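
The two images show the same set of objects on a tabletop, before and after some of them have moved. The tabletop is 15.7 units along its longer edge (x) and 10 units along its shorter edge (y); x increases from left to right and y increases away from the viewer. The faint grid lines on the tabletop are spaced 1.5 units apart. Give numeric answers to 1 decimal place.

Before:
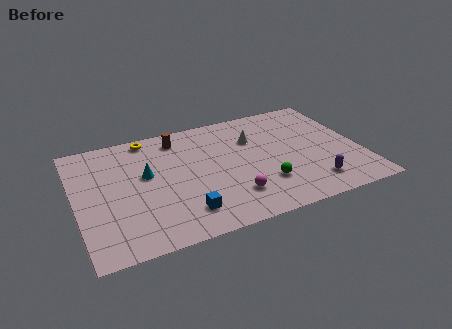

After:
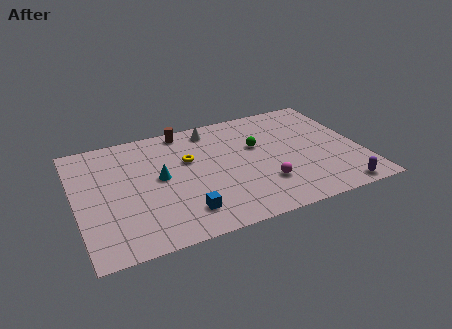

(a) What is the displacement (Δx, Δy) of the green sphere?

(0.0, 3.4)

The green sphere started near (10.1, 2.8) and ended near (10.1, 6.2).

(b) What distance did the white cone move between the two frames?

2.8

From (10.0, 6.9) to (7.8, 8.6), the white cone covered √(2.2² + 1.7²) ≈ 2.8 units.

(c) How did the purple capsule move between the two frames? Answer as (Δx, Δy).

(1.3, -1.0)

The purple capsule was at about (12.7, 1.9) and moved to about (14.0, 0.9).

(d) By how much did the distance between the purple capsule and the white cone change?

+4.2

The distance was about 5.7 in the first image and 9.9 in the second, so they moved 4.2 units further apart.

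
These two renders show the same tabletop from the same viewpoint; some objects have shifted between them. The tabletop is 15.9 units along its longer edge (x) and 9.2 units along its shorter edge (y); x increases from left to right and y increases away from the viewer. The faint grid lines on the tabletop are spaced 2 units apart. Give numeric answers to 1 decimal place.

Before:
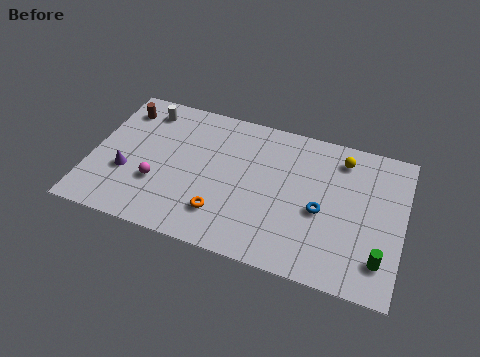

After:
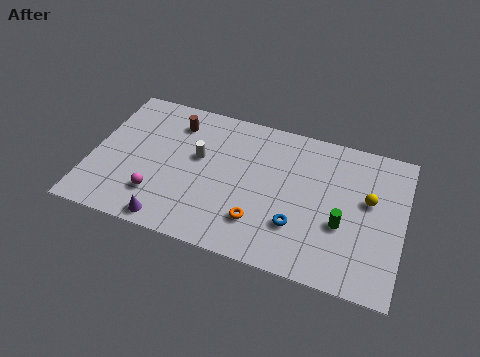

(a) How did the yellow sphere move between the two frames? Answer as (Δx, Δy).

(1.5, -2.2)

From the two frames, the yellow sphere sits at roughly (12.6, 7.6) before and (14.1, 5.4) after.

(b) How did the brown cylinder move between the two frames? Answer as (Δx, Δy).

(2.8, -0.1)

The brown cylinder was at about (1.2, 7.4) and moved to about (4.0, 7.3).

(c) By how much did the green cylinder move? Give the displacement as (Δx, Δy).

(-2.0, 1.5)

The green cylinder started near (14.9, 2.0) and ended near (12.9, 3.5).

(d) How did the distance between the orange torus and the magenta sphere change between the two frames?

+1.7

The distance was about 3.5 in the first image and 5.2 in the second, so they moved 1.7 units further apart.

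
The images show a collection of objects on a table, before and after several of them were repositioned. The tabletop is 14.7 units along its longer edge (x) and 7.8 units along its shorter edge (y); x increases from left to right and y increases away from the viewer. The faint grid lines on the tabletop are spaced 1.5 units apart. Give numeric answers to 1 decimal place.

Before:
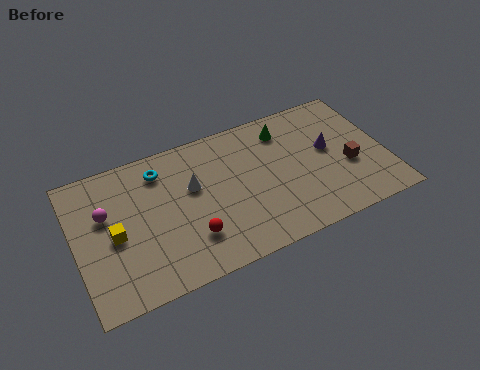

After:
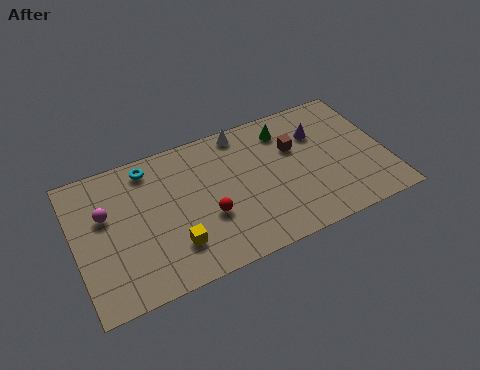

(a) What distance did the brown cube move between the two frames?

3.1

The brown cube moved from about (12.9, 3.1) to (10.5, 5.1), a distance of √(2.4² + 2.0²) ≈ 3.1.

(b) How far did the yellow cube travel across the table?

3.1

The yellow cube was near (1.8, 3.6) before and (4.4, 2.0) after, so it travelled √(2.6² + 1.6²) ≈ 3.1 units.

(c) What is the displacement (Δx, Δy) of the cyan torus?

(-0.5, 0.4)

The cyan torus was at about (4.2, 6.3) and moved to about (3.7, 6.7).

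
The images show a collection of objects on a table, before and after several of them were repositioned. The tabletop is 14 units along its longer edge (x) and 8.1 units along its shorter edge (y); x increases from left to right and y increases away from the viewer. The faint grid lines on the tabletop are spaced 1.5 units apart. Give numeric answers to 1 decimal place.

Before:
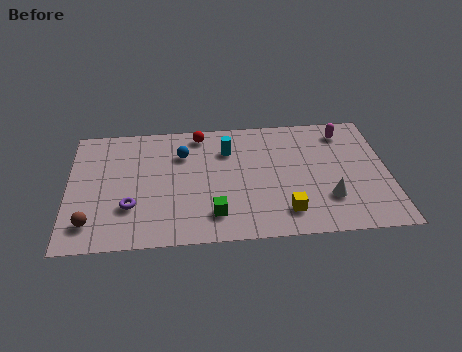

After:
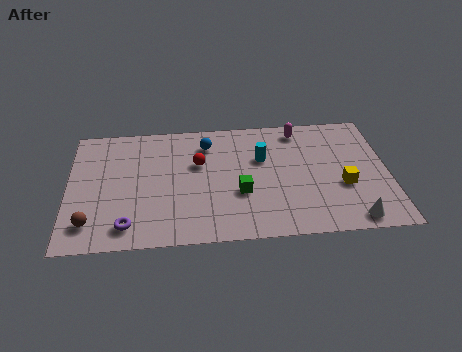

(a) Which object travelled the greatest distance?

the yellow cube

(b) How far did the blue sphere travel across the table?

1.3

The blue sphere was near (5.0, 5.8) before and (6.1, 6.4) after, so it travelled √(1.1² + 0.6²) ≈ 1.3 units.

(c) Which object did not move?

the brown sphere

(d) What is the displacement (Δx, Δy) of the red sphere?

(-0.1, -2.0)

The red sphere was at about (5.8, 7.1) and moved to about (5.7, 5.1).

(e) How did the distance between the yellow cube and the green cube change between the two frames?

+1.4

They were about 3.1 units apart before and 4.5 after — 1.4 units further apart.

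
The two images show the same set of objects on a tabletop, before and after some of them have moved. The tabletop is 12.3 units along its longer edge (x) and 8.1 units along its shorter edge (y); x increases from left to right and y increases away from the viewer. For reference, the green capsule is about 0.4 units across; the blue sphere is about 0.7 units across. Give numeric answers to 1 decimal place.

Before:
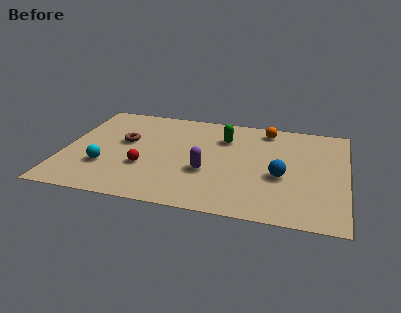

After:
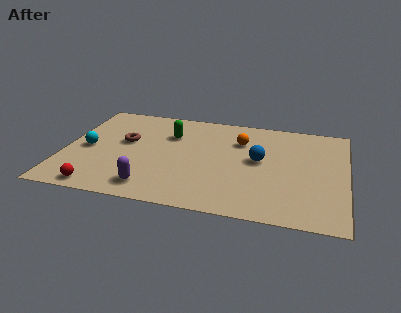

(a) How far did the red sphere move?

2.7

The red sphere was near (3.6, 2.8) before and (1.8, 0.8) after, so it travelled √(1.8² + 2.0²) ≈ 2.7 units.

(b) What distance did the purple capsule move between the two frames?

2.9

The purple capsule was near (6.3, 3.0) before and (4.0, 1.3) after, so it travelled √(2.3² + 1.7²) ≈ 2.9 units.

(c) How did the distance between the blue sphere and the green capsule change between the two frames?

+0.5

They were about 3.7 units apart before and 4.2 after — 0.5 units further apart.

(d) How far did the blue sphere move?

1.5

The blue sphere was near (9.5, 3.3) before and (8.5, 4.4) after, so it travelled √(1.0² + 1.1²) ≈ 1.5 units.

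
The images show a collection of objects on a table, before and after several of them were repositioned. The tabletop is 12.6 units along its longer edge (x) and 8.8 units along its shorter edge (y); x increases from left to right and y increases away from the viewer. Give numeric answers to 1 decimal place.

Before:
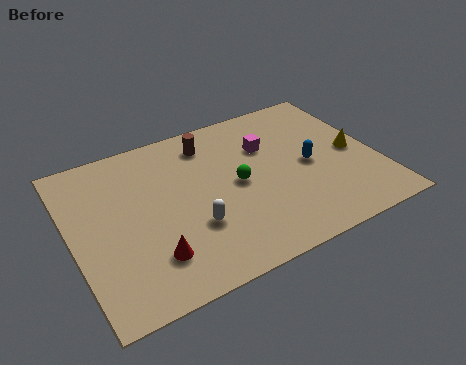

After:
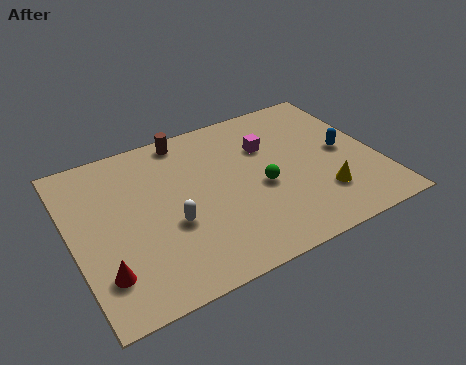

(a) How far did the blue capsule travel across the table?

1.5

The blue capsule moved from about (9.8, 4.2) to (11.3, 4.4), a distance of √(1.5² + 0.2²) ≈ 1.5.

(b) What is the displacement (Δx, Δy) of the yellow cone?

(-1.7, -1.9)

The yellow cone started near (11.7, 4.2) and ended near (10.0, 2.3).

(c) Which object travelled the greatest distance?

the yellow cone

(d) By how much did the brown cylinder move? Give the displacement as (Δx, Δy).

(-0.9, 0.7)

The brown cylinder was at about (6.0, 7.2) and moved to about (5.1, 7.9).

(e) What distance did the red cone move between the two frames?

1.9

The red cone was near (2.9, 2.1) before and (1.0, 2.1) after, so it travelled √(1.9² + 0.0²) ≈ 1.9 units.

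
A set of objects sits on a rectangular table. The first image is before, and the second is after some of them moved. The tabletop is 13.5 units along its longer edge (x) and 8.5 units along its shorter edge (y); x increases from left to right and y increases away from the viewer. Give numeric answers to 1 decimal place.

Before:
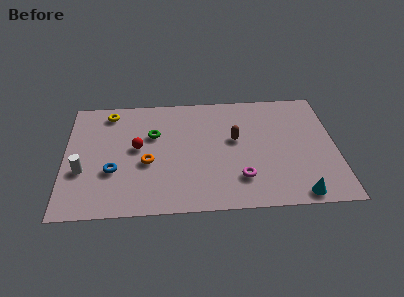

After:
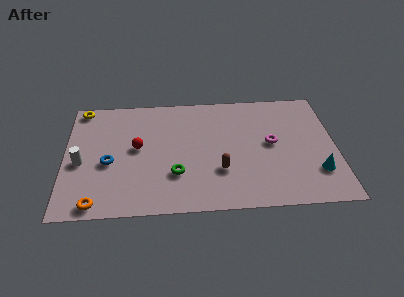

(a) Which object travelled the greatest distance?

the orange torus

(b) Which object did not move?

the red sphere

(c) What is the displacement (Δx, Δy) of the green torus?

(1.1, -2.9)

From the two frames, the green torus sits at roughly (4.4, 5.5) before and (5.5, 2.6) after.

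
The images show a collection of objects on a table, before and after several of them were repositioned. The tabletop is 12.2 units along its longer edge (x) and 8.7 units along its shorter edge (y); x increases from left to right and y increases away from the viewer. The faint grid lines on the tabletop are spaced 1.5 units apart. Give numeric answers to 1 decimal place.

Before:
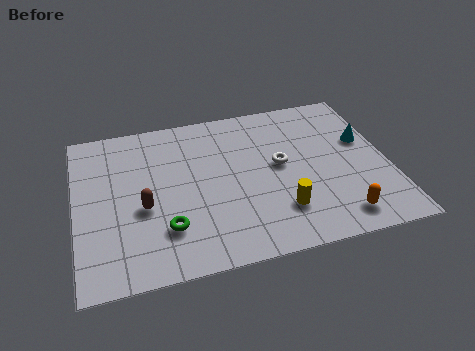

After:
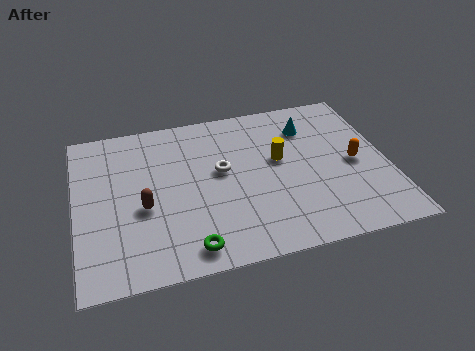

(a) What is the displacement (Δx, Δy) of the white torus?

(-2.3, 0.2)

The white torus started near (8.0, 4.7) and ended near (5.7, 4.9).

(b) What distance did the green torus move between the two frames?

1.4

From (3.4, 2.3) to (4.2, 1.1), the green torus covered √(0.8² + 1.2²) ≈ 1.4 units.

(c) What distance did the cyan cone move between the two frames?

2.5

The cyan cone moved from about (11.4, 5.3) to (9.3, 6.6), a distance of √(2.1² + 1.3²) ≈ 2.5.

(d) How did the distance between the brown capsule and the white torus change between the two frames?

-2.1

The distance was about 5.5 in the first image and 3.4 in the second, so they moved 2.1 units closer together.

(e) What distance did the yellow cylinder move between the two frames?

2.8

The yellow cylinder was near (7.8, 2.2) before and (8.0, 5.0) after, so it travelled √(0.2² + 2.8²) ≈ 2.8 units.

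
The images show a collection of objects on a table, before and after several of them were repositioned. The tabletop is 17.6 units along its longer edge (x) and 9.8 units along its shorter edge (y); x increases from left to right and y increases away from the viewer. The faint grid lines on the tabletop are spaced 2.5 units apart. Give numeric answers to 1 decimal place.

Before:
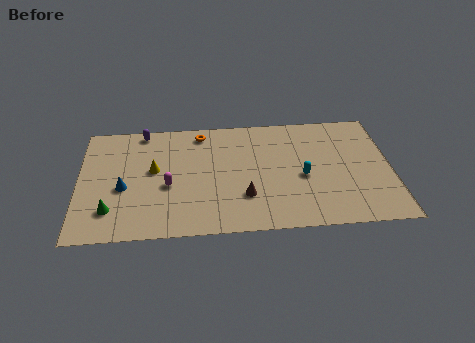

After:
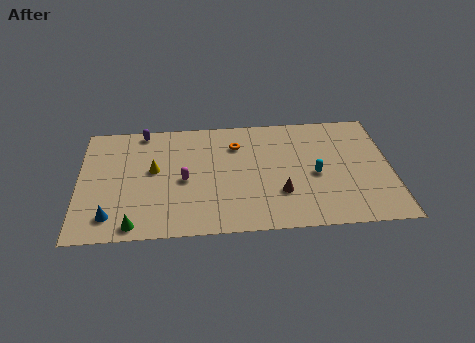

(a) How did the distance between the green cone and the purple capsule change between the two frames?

+1.1

Before: roughly 6.8 units apart; after: 7.9. That's 1.1 units further apart.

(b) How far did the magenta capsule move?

1.0

The magenta capsule was near (5.0, 4.1) before and (5.9, 4.5) after, so it travelled √(0.9² + 0.4²) ≈ 1.0 units.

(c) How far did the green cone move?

1.8

The green cone moved from about (1.8, 2.3) to (3.1, 1.0), a distance of √(1.3² + 1.3²) ≈ 1.8.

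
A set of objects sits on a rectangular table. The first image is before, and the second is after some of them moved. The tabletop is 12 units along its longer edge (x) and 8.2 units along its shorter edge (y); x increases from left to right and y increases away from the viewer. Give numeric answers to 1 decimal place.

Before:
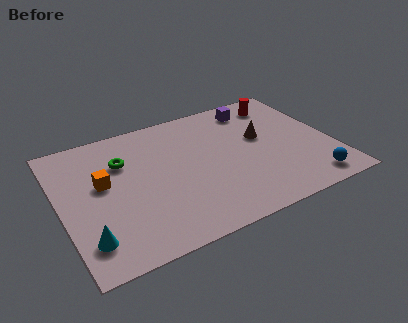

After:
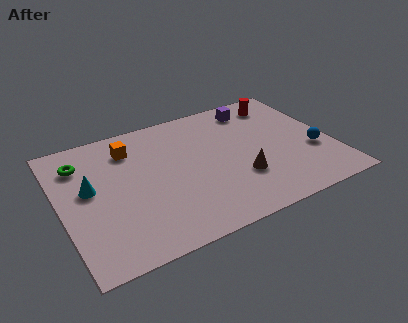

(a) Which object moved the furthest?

the cyan cone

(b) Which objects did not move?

the red cylinder and the purple cube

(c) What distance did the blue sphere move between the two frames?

2.0

The blue sphere moved from about (10.6, 1.1) to (11.1, 3.0), a distance of √(0.5² + 1.9²) ≈ 2.0.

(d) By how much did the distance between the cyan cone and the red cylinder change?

-1.4

They were about 10.6 units apart before and 9.2 after — 1.4 units closer together.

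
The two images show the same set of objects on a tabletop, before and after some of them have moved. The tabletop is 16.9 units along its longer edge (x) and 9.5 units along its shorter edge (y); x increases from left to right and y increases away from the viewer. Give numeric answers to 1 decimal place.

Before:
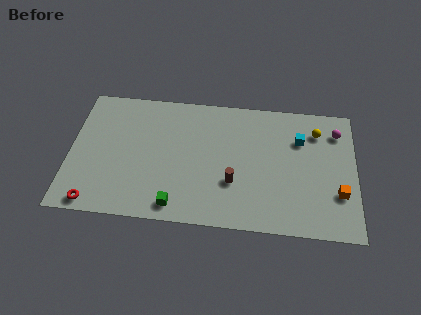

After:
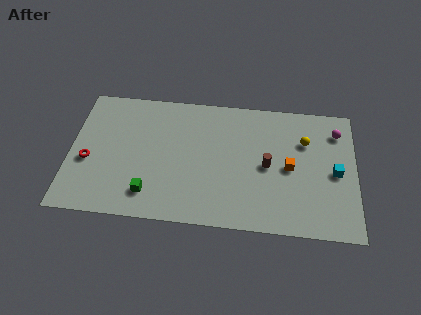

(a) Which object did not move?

the magenta sphere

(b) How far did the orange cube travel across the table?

3.3

The orange cube was near (15.9, 3.0) before and (13.0, 4.6) after, so it travelled √(2.9² + 1.6²) ≈ 3.3 units.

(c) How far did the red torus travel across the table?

3.0

The red torus was near (1.6, 0.9) before and (1.1, 3.9) after, so it travelled √(0.5² + 3.0²) ≈ 3.0 units.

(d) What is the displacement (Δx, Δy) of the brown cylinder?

(2.0, 1.4)

From the two frames, the brown cylinder sits at roughly (9.7, 3.2) before and (11.7, 4.6) after.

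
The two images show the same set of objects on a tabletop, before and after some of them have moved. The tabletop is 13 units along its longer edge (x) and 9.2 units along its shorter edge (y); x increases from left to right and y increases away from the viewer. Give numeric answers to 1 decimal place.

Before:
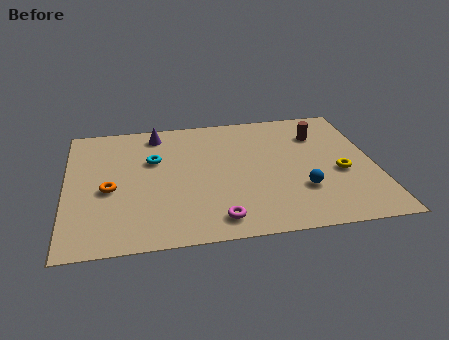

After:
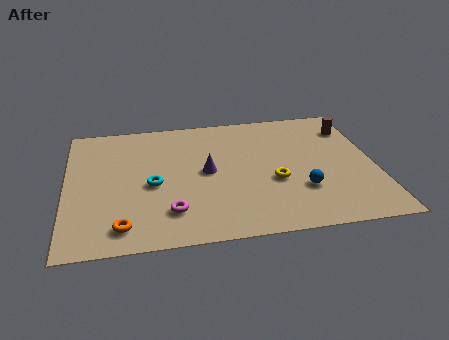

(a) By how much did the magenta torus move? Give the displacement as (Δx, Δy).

(-1.9, 0.8)

The magenta torus was at about (6.2, 1.3) and moved to about (4.3, 2.1).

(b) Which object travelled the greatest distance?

the purple cone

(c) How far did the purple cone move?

3.8

From (3.9, 7.9) to (5.9, 4.7), the purple cone covered √(2.0² + 3.2²) ≈ 3.8 units.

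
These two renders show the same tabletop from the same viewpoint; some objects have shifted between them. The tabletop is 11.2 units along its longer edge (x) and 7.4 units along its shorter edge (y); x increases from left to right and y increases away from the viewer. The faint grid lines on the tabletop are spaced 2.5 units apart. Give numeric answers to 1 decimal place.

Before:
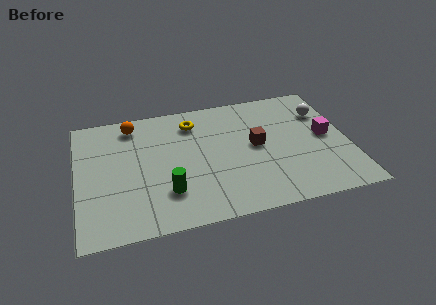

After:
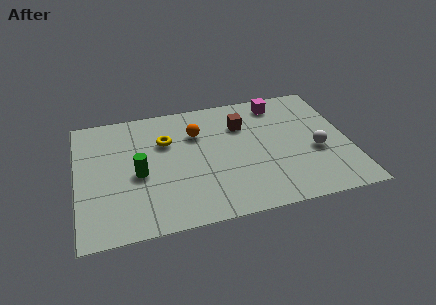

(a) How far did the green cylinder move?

1.7

From (3.6, 2.0) to (2.5, 3.3), the green cylinder covered √(1.1² + 1.3²) ≈ 1.7 units.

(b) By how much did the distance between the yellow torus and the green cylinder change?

-2.0

The distance was about 4.1 in the first image and 2.1 in the second, so they moved 2.0 units closer together.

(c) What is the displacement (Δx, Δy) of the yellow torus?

(-1.2, -0.9)

From the two frames, the yellow torus sits at roughly (4.9, 5.9) before and (3.7, 5.0) after.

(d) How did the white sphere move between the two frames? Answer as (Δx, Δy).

(-0.5, -2.3)

From the two frames, the white sphere sits at roughly (10.3, 5.3) before and (9.8, 3.0) after.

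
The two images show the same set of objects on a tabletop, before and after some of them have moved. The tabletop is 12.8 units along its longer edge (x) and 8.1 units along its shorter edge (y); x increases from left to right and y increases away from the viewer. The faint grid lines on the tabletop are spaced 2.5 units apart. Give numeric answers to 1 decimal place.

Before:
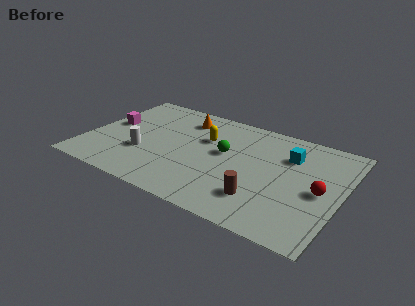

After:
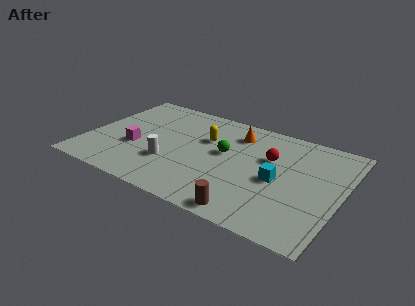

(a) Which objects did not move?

the green sphere and the yellow capsule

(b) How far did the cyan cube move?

2.1

From (10.0, 5.8) to (9.7, 3.7), the cyan cube covered √(0.3² + 2.1²) ≈ 2.1 units.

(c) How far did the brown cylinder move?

1.3

The brown cylinder moved from about (9.1, 2.0) to (8.7, 0.8), a distance of √(0.4² + 1.2²) ≈ 1.3.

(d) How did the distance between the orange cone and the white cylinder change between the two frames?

+0.7

The distance was about 4.0 in the first image and 4.7 in the second, so they moved 0.7 units further apart.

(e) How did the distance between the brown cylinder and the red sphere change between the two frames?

+1.2

They were about 3.2 units apart before and 4.4 after — 1.2 units further apart.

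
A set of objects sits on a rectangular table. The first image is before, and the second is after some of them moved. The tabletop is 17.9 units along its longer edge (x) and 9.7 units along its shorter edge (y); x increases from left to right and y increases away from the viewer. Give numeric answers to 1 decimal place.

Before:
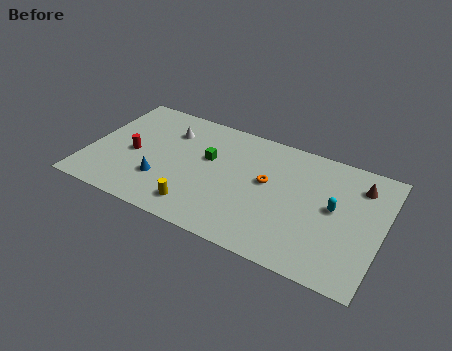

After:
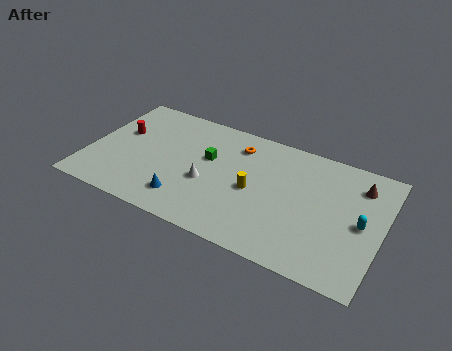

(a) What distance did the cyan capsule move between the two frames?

1.8

From (15.0, 5.2) to (16.7, 4.7), the cyan capsule covered √(1.7² + 0.5²) ≈ 1.8 units.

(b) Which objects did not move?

the green cube and the brown cone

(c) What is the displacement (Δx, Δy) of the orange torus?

(-2.1, 2.2)

The orange torus was at about (10.9, 5.5) and moved to about (8.8, 7.7).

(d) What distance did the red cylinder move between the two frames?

1.8

The red cylinder was near (2.7, 4.4) before and (1.7, 5.9) after, so it travelled √(1.0² + 1.5²) ≈ 1.8 units.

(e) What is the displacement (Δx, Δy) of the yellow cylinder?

(3.1, 2.8)

The yellow cylinder was at about (7.1, 1.7) and moved to about (10.2, 4.5).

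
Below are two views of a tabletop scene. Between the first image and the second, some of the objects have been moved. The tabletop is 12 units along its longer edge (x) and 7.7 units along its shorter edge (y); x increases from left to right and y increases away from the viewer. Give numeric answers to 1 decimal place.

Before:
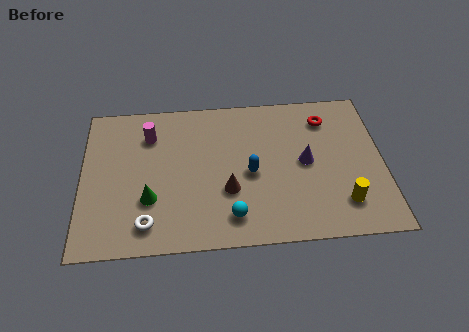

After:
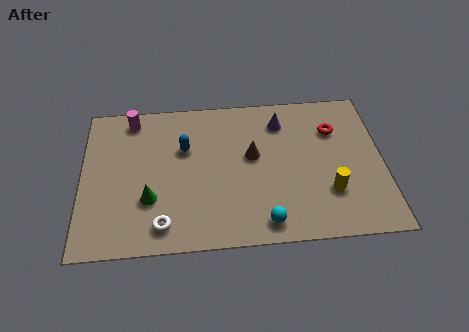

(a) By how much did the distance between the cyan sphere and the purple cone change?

+1.3

They were about 3.9 units apart before and 5.2 after — 1.3 units further apart.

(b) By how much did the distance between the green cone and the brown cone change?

+1.4

The distance was about 3.1 in the first image and 4.5 in the second, so they moved 1.4 units further apart.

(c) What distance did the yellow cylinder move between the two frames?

0.8

The yellow cylinder was near (10.3, 1.7) before and (9.8, 2.3) after, so it travelled √(0.5² + 0.6²) ≈ 0.8 units.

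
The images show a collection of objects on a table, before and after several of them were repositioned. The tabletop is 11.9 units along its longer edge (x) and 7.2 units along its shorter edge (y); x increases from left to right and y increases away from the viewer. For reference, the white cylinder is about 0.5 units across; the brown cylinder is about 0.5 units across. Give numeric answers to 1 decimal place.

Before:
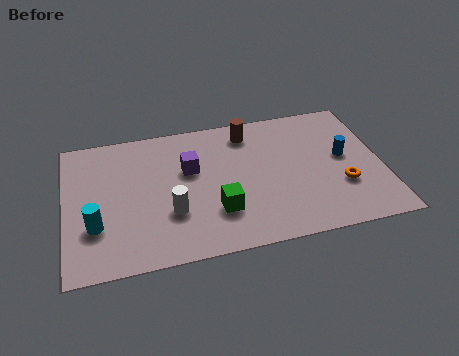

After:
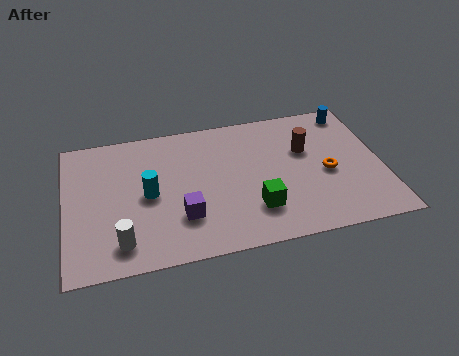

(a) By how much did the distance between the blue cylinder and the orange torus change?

+1.8

They were about 1.5 units apart before and 3.3 after — 1.8 units further apart.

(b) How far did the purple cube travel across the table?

2.4

The purple cube moved from about (4.7, 4.5) to (4.3, 2.1), a distance of √(0.4² + 2.4²) ≈ 2.4.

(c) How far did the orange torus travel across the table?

0.9

The orange torus moved from about (10.3, 2.4) to (9.8, 3.2), a distance of √(0.5² + 0.8²) ≈ 0.9.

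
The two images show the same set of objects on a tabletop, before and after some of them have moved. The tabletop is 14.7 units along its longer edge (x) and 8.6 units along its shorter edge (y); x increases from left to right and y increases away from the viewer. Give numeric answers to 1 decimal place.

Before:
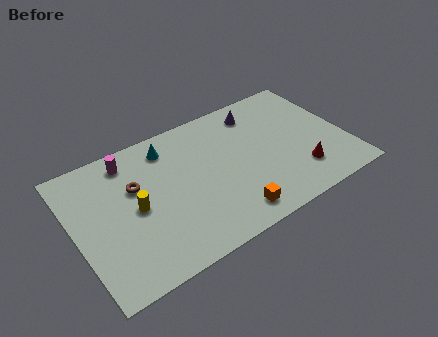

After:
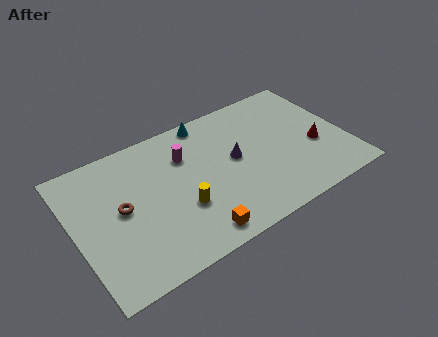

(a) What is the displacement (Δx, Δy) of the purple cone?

(-1.7, -2.5)

The purple cone was at about (10.4, 7.1) and moved to about (8.7, 4.6).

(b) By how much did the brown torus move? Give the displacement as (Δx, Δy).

(-0.9, -1.0)

The brown torus started near (3.4, 5.5) and ended near (2.5, 4.5).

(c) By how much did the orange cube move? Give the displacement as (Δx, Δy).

(-2.0, -0.2)

The orange cube was at about (7.9, 1.3) and moved to about (5.9, 1.1).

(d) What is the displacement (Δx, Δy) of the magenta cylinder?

(2.9, -1.2)

The magenta cylinder was at about (3.3, 7.3) and moved to about (6.2, 6.1).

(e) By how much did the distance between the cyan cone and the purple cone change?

-1.6

They were about 5.0 units apart before and 3.4 after — 1.6 units closer together.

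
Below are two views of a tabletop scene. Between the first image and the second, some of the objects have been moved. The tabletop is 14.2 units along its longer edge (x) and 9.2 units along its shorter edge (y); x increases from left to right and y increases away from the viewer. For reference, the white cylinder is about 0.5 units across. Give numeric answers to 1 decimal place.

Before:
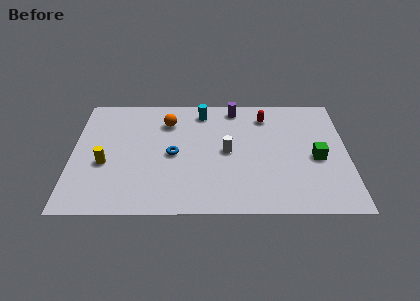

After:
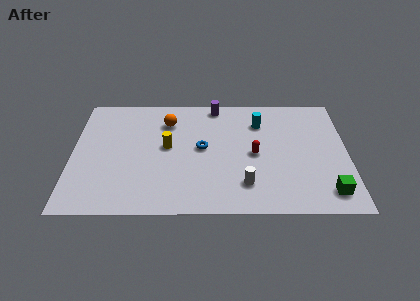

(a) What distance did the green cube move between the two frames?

2.6

The green cube moved from about (12.6, 4.1) to (13.1, 1.5), a distance of √(0.5² + 2.6²) ≈ 2.6.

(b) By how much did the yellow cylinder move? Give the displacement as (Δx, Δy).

(3.2, 1.3)

The yellow cylinder started near (1.7, 3.7) and ended near (4.9, 5.0).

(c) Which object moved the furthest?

the yellow cylinder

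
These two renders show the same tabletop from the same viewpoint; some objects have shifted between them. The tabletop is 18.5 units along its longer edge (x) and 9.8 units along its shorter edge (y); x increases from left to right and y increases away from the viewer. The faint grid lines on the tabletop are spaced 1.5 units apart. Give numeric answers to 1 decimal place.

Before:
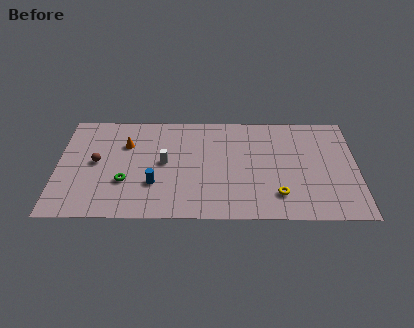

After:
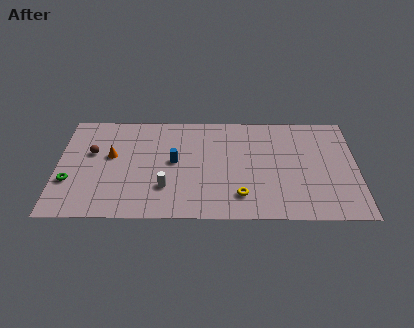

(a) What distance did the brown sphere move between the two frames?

0.9

The brown sphere was near (2.4, 5.1) before and (2.1, 6.0) after, so it travelled √(0.3² + 0.9²) ≈ 0.9 units.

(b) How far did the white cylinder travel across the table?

2.3

The white cylinder moved from about (6.6, 5.1) to (6.7, 2.8), a distance of √(0.1² + 2.3²) ≈ 2.3.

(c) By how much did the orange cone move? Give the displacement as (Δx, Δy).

(-0.9, -1.1)

The orange cone was at about (4.2, 6.8) and moved to about (3.3, 5.7).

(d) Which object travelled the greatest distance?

the green torus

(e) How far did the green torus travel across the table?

3.4

The green torus moved from about (4.2, 3.3) to (0.8, 3.3), a distance of √(3.4² + 0.0²) ≈ 3.4.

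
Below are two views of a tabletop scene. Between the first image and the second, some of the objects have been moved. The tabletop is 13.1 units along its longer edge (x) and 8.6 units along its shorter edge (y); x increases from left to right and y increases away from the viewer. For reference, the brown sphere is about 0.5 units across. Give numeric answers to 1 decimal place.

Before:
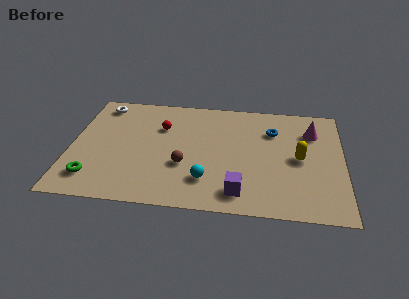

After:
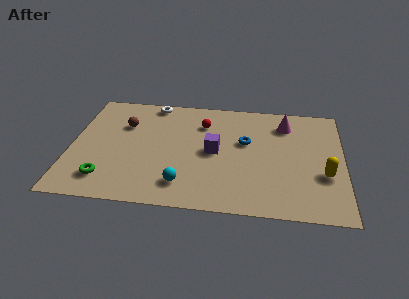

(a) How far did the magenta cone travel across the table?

1.4

The magenta cone was near (11.6, 6.3) before and (10.3, 6.8) after, so it travelled √(1.3² + 0.5²) ≈ 1.4 units.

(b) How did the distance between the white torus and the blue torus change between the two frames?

-3.2

Before: roughly 8.5 units apart; after: 5.3. That's 3.2 units closer together.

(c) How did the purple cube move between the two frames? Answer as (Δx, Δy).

(-1.3, 2.9)

The purple cube started near (8.2, 1.4) and ended near (6.9, 4.3).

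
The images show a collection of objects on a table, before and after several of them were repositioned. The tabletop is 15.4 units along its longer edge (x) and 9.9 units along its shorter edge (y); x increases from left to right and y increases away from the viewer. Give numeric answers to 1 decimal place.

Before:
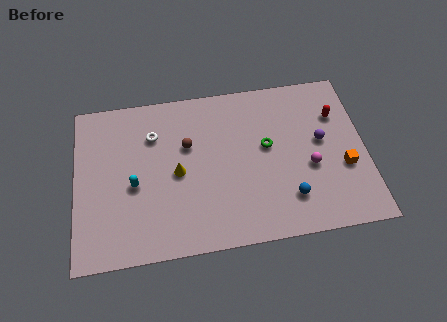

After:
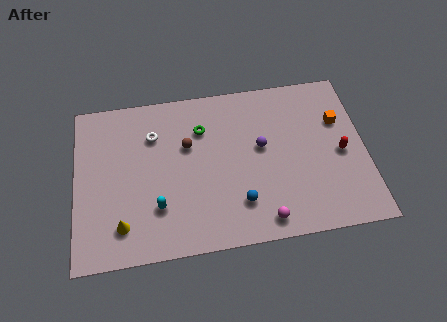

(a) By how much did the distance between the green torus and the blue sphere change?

+1.7

The distance was about 3.4 in the first image and 5.1 in the second, so they moved 1.7 units further apart.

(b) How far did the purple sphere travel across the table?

3.2

The purple sphere moved from about (13.1, 5.5) to (9.9, 5.6), a distance of √(3.2² + 0.1²) ≈ 3.2.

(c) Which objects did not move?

the white torus and the brown sphere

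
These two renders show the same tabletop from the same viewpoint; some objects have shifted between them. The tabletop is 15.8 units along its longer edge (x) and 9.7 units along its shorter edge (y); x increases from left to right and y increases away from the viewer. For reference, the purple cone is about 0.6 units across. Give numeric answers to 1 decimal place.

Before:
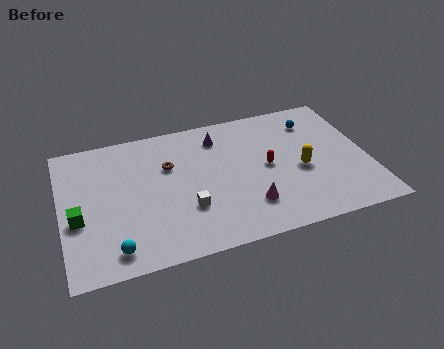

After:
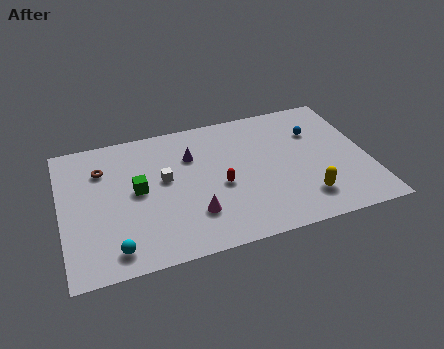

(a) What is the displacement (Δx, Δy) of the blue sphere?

(0.0, -0.8)

The blue sphere started near (13.3, 7.6) and ended near (13.3, 6.8).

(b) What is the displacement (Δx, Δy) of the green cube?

(3.1, 1.2)

From the two frames, the green cube sits at roughly (0.8, 3.9) before and (3.9, 5.1) after.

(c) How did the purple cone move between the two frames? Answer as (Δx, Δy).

(-1.5, -1.0)

From the two frames, the purple cone sits at roughly (8.3, 7.8) before and (6.8, 6.8) after.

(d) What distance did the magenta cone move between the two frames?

2.8

The magenta cone was near (9.4, 2.4) before and (6.6, 2.6) after, so it travelled √(2.8² + 0.2²) ≈ 2.8 units.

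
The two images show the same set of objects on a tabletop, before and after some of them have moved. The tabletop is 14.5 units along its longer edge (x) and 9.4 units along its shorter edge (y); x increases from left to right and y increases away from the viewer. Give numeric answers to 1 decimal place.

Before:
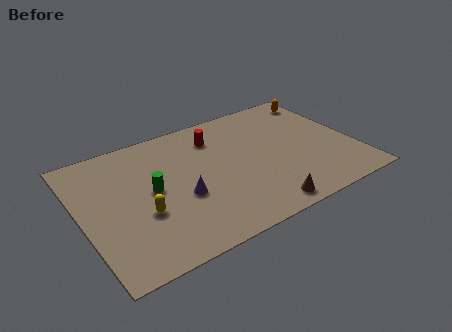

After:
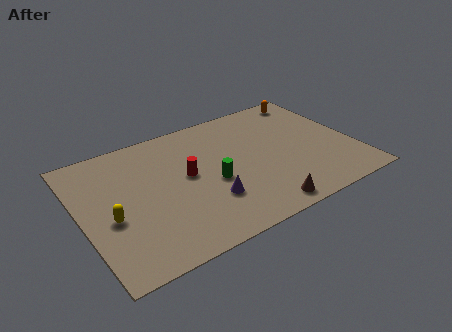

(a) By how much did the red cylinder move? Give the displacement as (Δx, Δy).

(-1.9, -2.2)

The red cylinder started near (7.5, 7.3) and ended near (5.6, 5.1).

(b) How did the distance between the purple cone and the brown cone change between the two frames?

-1.6

They were about 4.7 units apart before and 3.1 after — 1.6 units closer together.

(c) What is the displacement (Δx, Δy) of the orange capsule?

(-0.6, 0.3)

From the two frames, the orange capsule sits at roughly (13.6, 8.0) before and (13.0, 8.3) after.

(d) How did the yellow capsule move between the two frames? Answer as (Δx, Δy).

(-1.6, 0.4)

The yellow capsule was at about (3.0, 3.5) and moved to about (1.4, 3.9).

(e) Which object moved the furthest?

the green cylinder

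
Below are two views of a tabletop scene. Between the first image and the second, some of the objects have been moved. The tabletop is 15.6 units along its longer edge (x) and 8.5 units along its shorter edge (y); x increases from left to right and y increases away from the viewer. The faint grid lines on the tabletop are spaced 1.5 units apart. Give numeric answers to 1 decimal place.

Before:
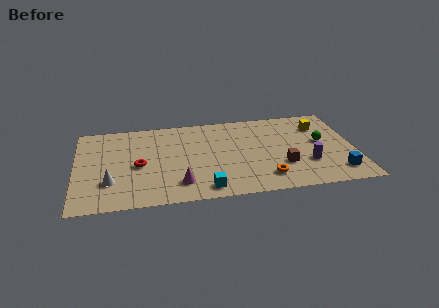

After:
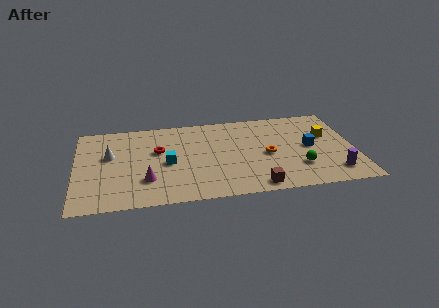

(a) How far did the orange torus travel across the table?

2.2

The orange torus was near (10.5, 1.7) before and (10.7, 3.9) after, so it travelled √(0.2² + 2.2²) ≈ 2.2 units.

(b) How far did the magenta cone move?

1.9

The magenta cone was near (5.7, 1.8) before and (3.9, 2.4) after, so it travelled √(1.8² + 0.6²) ≈ 1.9 units.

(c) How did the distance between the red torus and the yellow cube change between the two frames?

-1.1

Before: roughly 10.6 units apart; after: 9.5. That's 1.1 units closer together.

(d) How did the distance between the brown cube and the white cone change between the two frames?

-0.6

The distance was about 9.6 in the first image and 9.0 in the second, so they moved 0.6 units closer together.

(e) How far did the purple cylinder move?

1.8

The purple cylinder was near (12.9, 2.7) before and (14.3, 1.6) after, so it travelled √(1.4² + 1.1²) ≈ 1.8 units.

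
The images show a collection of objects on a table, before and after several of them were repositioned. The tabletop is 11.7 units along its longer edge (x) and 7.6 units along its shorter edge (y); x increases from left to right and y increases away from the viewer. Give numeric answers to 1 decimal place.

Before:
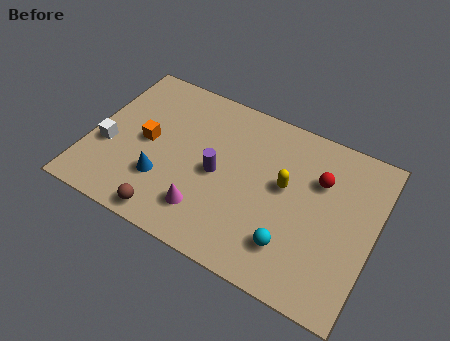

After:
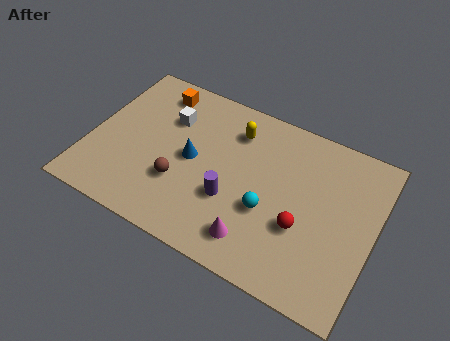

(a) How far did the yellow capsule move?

2.8

The yellow capsule was near (8.0, 4.3) before and (5.7, 5.9) after, so it travelled √(2.3² + 1.6²) ≈ 2.8 units.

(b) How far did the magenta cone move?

2.1

The magenta cone was near (5.1, 1.7) before and (7.2, 1.4) after, so it travelled √(2.1² + 0.3²) ≈ 2.1 units.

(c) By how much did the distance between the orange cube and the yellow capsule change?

-2.3

They were about 5.7 units apart before and 3.4 after — 2.3 units closer together.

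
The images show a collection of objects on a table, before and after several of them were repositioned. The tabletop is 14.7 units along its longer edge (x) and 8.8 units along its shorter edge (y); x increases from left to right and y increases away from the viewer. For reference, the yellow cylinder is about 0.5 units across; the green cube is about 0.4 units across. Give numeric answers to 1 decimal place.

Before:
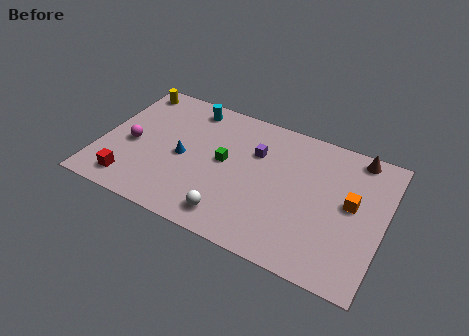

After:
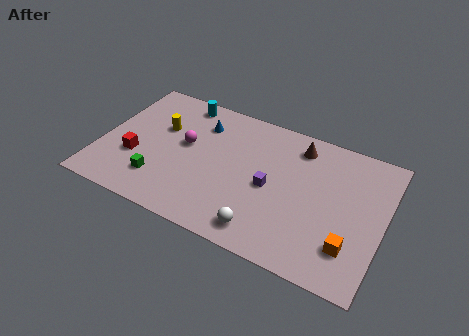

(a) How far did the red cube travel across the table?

1.7

The red cube moved from about (1.9, 1.4) to (1.9, 3.1), a distance of √(0.0² + 1.7²) ≈ 1.7.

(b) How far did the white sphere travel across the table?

1.7

From (7.2, 1.4) to (8.9, 1.3), the white sphere covered √(1.7² + 0.1²) ≈ 1.7 units.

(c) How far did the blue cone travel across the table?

2.7

The blue cone was near (4.3, 4.1) before and (4.9, 6.7) after, so it travelled √(0.6² + 2.6²) ≈ 2.7 units.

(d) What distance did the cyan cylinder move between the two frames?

0.5

From (4.2, 7.6) to (3.7, 7.8), the cyan cylinder covered √(0.5² + 0.2²) ≈ 0.5 units.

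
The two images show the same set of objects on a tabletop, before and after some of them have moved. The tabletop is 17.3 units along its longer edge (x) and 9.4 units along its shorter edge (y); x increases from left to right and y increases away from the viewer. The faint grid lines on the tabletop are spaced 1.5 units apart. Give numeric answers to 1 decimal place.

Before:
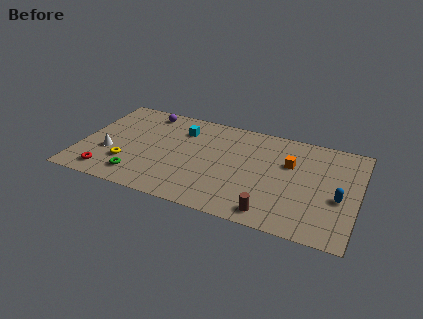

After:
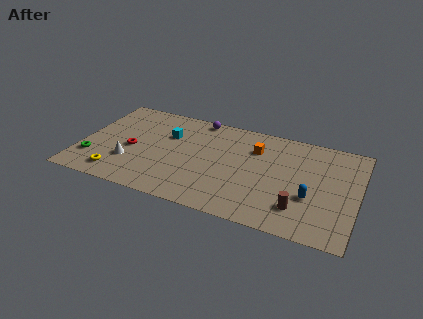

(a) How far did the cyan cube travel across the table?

1.1

From (6.1, 7.1) to (5.3, 6.3), the cyan cube covered √(0.8² + 0.8²) ≈ 1.1 units.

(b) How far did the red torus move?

3.0

The red torus was near (2.0, 1.4) before and (3.2, 4.2) after, so it travelled √(1.2² + 2.8²) ≈ 3.0 units.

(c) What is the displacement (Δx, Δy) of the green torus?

(-3.0, 0.8)

The green torus was at about (3.9, 1.7) and moved to about (0.9, 2.5).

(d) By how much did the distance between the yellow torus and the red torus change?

+1.1

The distance was about 1.7 in the first image and 2.8 in the second, so they moved 1.1 units further apart.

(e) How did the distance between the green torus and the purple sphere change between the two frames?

+2.1

The distance was about 6.5 in the first image and 8.6 in the second, so they moved 2.1 units further apart.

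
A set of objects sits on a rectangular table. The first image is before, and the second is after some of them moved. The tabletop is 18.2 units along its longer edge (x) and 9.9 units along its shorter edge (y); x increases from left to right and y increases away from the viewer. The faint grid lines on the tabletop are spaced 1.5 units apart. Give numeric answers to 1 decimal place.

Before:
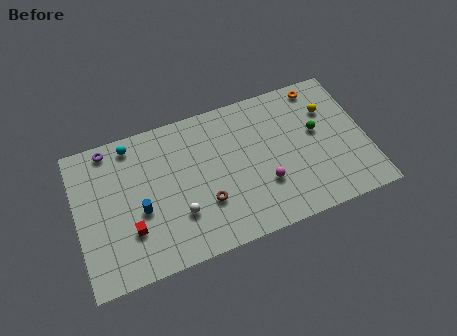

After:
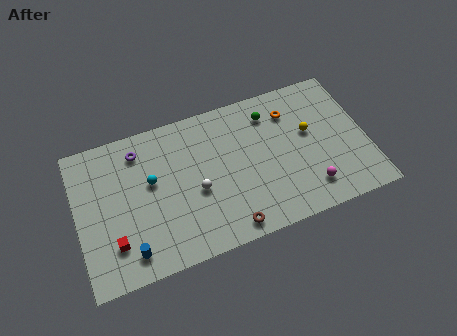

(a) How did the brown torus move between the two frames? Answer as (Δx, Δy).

(1.2, -2.1)

From the two frames, the brown torus sits at roughly (7.9, 3.2) before and (9.1, 1.1) after.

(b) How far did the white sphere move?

1.7

From (6.2, 3.0) to (7.4, 4.2), the white sphere covered √(1.2² + 1.2²) ≈ 1.7 units.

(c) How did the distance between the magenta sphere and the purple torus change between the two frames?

+1.0

They were about 10.9 units apart before and 11.9 after — 1.0 units further apart.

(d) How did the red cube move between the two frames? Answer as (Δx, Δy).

(-1.1, -0.5)

From the two frames, the red cube sits at roughly (3.2, 3.0) before and (2.1, 2.5) after.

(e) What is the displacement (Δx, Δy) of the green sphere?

(-2.8, 2.2)

From the two frames, the green sphere sits at roughly (15.2, 5.7) before and (12.4, 7.9) after.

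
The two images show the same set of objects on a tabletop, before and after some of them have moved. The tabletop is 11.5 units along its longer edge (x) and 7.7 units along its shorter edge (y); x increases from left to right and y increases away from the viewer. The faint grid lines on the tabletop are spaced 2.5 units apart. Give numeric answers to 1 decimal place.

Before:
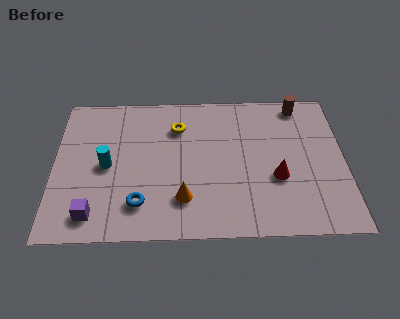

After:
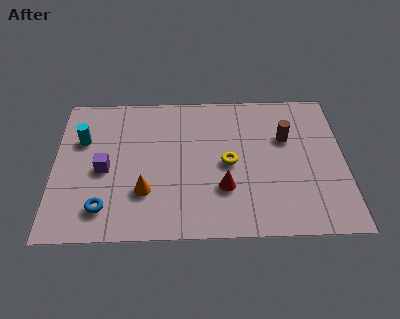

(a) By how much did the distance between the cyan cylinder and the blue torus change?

+1.3

Before: roughly 2.4 units apart; after: 3.7. That's 1.3 units further apart.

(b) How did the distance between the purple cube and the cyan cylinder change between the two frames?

-0.7

They were about 2.5 units apart before and 1.8 after — 0.7 units closer together.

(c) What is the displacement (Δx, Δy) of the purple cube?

(0.4, 2.3)

The purple cube started near (1.6, 1.2) and ended near (2.0, 3.5).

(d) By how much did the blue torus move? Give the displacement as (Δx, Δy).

(-1.4, -0.2)

The blue torus was at about (3.4, 1.7) and moved to about (2.0, 1.5).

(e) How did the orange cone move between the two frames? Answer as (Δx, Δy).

(-1.5, 0.4)

The orange cone was at about (5.1, 1.9) and moved to about (3.6, 2.3).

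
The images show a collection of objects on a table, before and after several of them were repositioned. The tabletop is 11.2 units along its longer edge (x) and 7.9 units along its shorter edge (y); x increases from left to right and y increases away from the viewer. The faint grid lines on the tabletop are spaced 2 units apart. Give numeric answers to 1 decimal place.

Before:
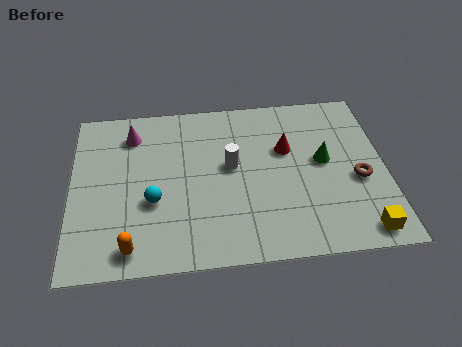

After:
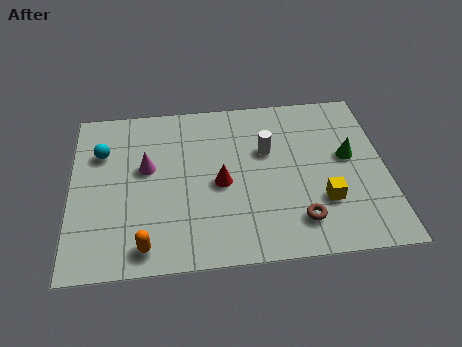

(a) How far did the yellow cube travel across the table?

2.0

From (10.2, 0.9) to (8.9, 2.4), the yellow cube covered √(1.3² + 1.5²) ≈ 2.0 units.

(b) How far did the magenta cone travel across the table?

1.8

From (2.2, 6.3) to (2.7, 4.6), the magenta cone covered √(0.5² + 1.7²) ≈ 1.8 units.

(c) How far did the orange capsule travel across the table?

0.5

From (2.1, 1.0) to (2.6, 1.0), the orange capsule covered √(0.5² + 0.0²) ≈ 0.5 units.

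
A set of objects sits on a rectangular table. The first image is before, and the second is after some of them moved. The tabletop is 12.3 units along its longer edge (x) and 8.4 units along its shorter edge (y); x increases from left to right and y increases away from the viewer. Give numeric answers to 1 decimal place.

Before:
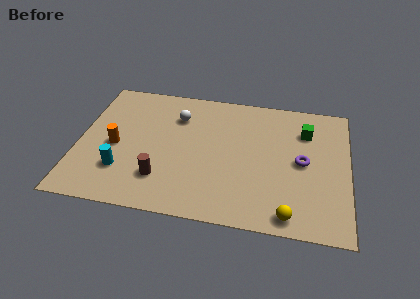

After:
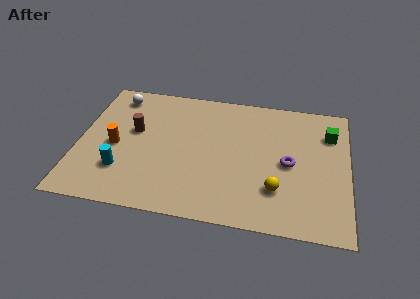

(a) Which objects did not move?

the orange cylinder and the cyan cylinder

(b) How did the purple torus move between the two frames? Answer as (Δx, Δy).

(-0.6, -0.2)

The purple torus started near (10.2, 4.2) and ended near (9.6, 4.0).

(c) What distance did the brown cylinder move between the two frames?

3.1

From (3.9, 2.1) to (2.5, 4.9), the brown cylinder covered √(1.4² + 2.8²) ≈ 3.1 units.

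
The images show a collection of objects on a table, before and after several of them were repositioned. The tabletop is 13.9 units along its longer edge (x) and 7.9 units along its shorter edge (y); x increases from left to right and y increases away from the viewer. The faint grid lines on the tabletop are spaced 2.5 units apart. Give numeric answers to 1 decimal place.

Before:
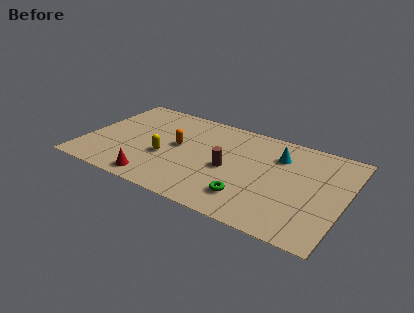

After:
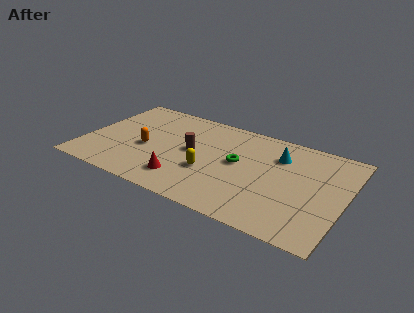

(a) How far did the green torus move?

2.7

The green torus moved from about (9.1, 1.8) to (8.2, 4.3), a distance of √(0.9² + 2.5²) ≈ 2.7.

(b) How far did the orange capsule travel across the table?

1.8

The orange capsule was near (4.9, 4.3) before and (3.3, 3.4) after, so it travelled √(1.6² + 0.9²) ≈ 1.8 units.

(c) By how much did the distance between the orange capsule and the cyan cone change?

+1.8

Before: roughly 5.5 units apart; after: 7.3. That's 1.8 units further apart.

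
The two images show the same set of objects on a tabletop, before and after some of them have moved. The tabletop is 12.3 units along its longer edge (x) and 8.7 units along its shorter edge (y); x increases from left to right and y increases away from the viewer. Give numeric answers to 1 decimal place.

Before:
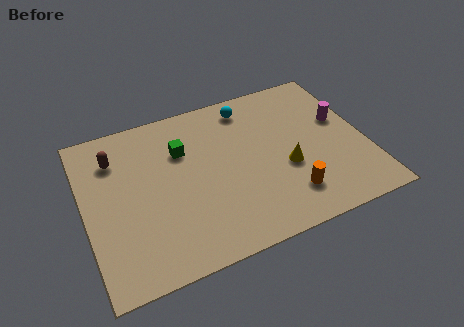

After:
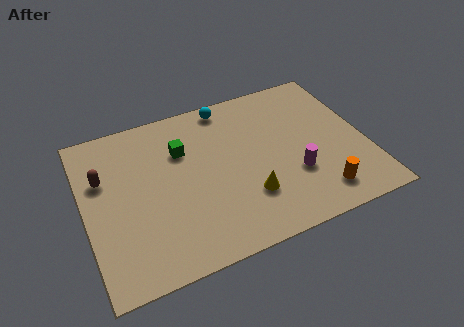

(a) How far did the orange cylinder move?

1.4

From (8.6, 1.9) to (9.9, 1.5), the orange cylinder covered √(1.3² + 0.4²) ≈ 1.4 units.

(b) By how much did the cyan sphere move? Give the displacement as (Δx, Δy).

(-0.9, 0.4)

The cyan sphere started near (7.5, 7.4) and ended near (6.6, 7.8).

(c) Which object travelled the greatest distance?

the magenta cylinder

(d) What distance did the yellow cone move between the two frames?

2.0

From (8.7, 3.4) to (6.9, 2.5), the yellow cone covered √(1.8² + 0.9²) ≈ 2.0 units.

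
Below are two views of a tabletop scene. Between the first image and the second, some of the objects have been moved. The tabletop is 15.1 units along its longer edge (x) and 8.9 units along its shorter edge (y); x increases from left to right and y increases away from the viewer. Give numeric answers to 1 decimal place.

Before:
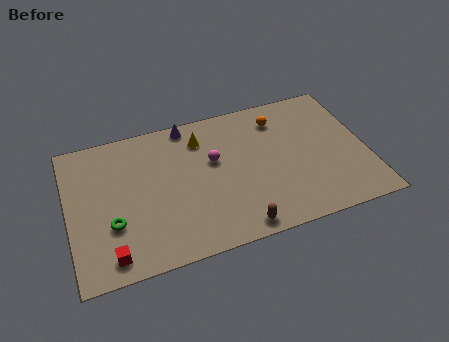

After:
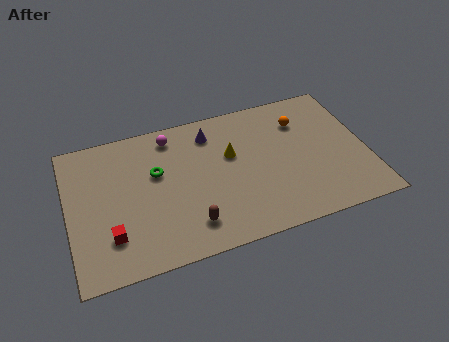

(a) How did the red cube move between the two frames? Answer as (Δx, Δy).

(0.1, 1.1)

The red cube was at about (1.9, 1.2) and moved to about (2.0, 2.3).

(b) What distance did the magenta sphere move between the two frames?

3.0

From (7.4, 5.4) to (5.4, 7.6), the magenta sphere covered √(2.0² + 2.2²) ≈ 3.0 units.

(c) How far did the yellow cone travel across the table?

2.1

From (6.9, 7.0) to (8.3, 5.5), the yellow cone covered √(1.4² + 1.5²) ≈ 2.1 units.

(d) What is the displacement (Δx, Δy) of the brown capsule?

(-2.3, 0.9)

From the two frames, the brown capsule sits at roughly (8.2, 0.9) before and (5.9, 1.8) after.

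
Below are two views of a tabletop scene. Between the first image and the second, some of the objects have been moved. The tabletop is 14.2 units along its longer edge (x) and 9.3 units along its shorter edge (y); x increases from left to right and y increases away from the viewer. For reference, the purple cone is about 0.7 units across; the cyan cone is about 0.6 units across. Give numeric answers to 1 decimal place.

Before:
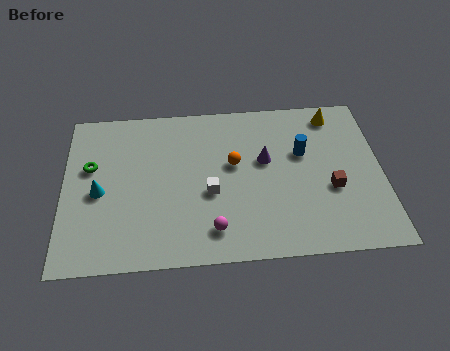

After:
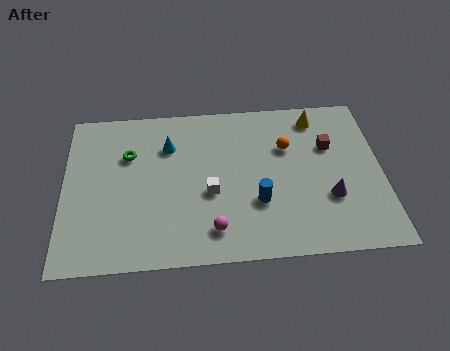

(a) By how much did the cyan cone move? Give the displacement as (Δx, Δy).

(3.1, 2.5)

From the two frames, the cyan cone sits at roughly (1.6, 4.2) before and (4.7, 6.7) after.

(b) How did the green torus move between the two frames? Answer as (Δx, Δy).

(1.7, 0.6)

From the two frames, the green torus sits at roughly (1.2, 5.7) before and (2.9, 6.3) after.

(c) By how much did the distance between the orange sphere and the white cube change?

+2.3

The distance was about 1.9 in the first image and 4.2 in the second, so they moved 2.3 units further apart.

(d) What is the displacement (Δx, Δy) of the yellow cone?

(-0.8, -0.1)

The yellow cone was at about (12.2, 8.0) and moved to about (11.4, 7.9).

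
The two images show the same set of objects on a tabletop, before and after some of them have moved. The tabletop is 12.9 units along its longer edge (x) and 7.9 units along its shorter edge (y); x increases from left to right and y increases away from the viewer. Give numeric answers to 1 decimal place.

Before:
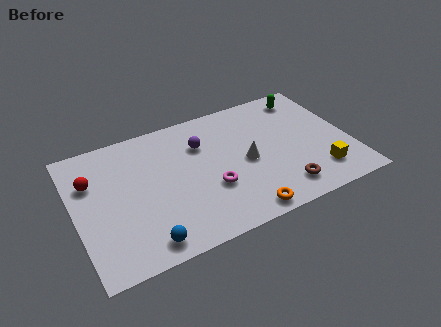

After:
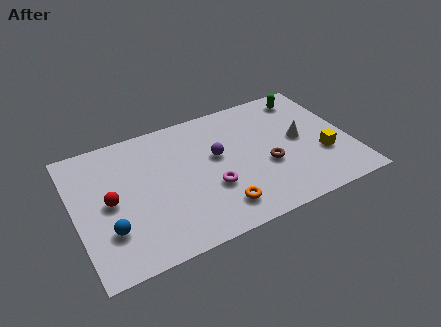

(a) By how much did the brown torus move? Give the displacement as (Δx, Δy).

(-0.5, 1.7)

The brown torus was at about (9.4, 1.4) and moved to about (8.9, 3.1).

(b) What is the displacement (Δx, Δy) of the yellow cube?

(0.3, 1.0)

From the two frames, the yellow cube sits at roughly (11.2, 1.7) before and (11.5, 2.7) after.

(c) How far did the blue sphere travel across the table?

2.0

From (2.9, 1.0) to (1.4, 2.3), the blue sphere covered √(1.5² + 1.3²) ≈ 2.0 units.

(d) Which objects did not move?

the green capsule and the magenta torus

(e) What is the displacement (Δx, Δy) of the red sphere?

(0.7, -1.5)

The red sphere was at about (0.9, 5.4) and moved to about (1.6, 3.9).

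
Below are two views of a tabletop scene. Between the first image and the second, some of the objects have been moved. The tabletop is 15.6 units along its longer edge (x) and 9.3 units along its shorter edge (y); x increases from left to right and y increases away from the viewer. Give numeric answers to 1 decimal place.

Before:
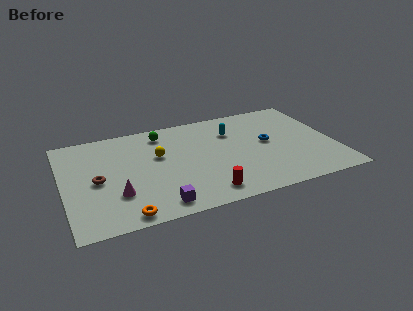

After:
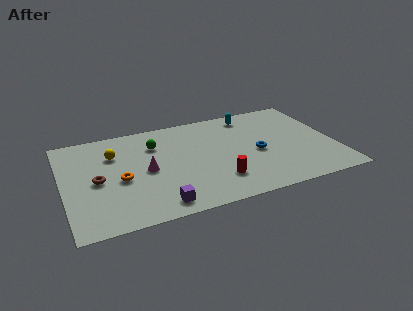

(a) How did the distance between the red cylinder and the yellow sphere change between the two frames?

+2.2

Before: roughly 4.9 units apart; after: 7.1. That's 2.2 units further apart.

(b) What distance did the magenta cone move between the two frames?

2.5

The magenta cone moved from about (2.9, 2.8) to (4.7, 4.5), a distance of √(1.8² + 1.7²) ≈ 2.5.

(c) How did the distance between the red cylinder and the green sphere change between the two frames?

-1.2

Before: roughly 6.7 units apart; after: 5.5. That's 1.2 units closer together.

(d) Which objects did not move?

the brown torus and the purple cube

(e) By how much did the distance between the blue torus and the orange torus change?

-1.6

They were about 9.5 units apart before and 7.9 after — 1.6 units closer together.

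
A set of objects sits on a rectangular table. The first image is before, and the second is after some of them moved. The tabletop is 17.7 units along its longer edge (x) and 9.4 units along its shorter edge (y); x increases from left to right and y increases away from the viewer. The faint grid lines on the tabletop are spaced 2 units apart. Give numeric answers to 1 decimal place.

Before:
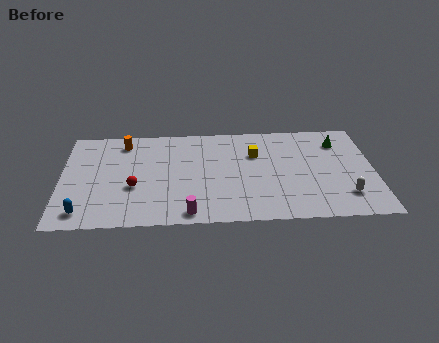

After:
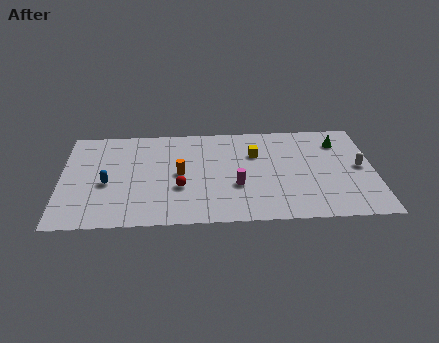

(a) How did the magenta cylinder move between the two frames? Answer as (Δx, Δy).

(2.7, 2.4)

The magenta cylinder was at about (7.2, 1.0) and moved to about (9.9, 3.4).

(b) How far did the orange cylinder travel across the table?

4.5

The orange cylinder was near (3.5, 7.9) before and (6.7, 4.7) after, so it travelled √(3.2² + 3.2²) ≈ 4.5 units.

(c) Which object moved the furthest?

the orange cylinder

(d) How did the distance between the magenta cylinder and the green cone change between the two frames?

-3.6

They were about 10.7 units apart before and 7.1 after — 3.6 units closer together.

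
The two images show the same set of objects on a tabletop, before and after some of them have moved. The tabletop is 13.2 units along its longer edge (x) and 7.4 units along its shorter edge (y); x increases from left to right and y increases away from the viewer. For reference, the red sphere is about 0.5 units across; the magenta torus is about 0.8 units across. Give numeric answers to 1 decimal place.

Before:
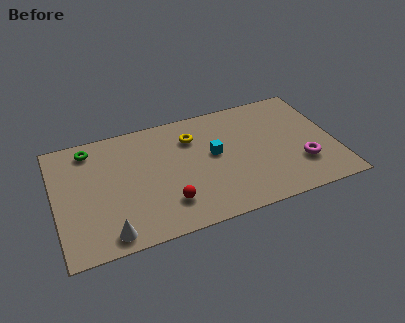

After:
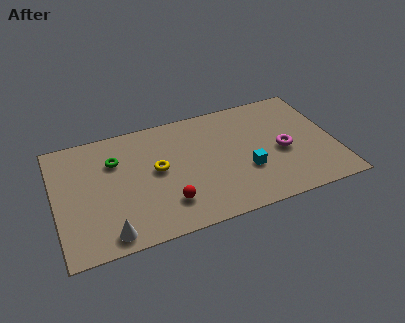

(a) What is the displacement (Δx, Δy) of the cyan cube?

(1.4, -1.5)

The cyan cube started near (7.5, 4.1) and ended near (8.9, 2.6).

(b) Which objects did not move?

the red sphere and the white cone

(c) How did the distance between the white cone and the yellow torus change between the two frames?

-2.3

Before: roughly 6.3 units apart; after: 4.0. That's 2.3 units closer together.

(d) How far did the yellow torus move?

2.3

The yellow torus was near (6.6, 5.5) before and (4.8, 4.0) after, so it travelled √(1.8² + 1.5²) ≈ 2.3 units.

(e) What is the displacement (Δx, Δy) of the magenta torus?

(-0.8, 1.1)

The magenta torus was at about (11.5, 2.2) and moved to about (10.7, 3.3).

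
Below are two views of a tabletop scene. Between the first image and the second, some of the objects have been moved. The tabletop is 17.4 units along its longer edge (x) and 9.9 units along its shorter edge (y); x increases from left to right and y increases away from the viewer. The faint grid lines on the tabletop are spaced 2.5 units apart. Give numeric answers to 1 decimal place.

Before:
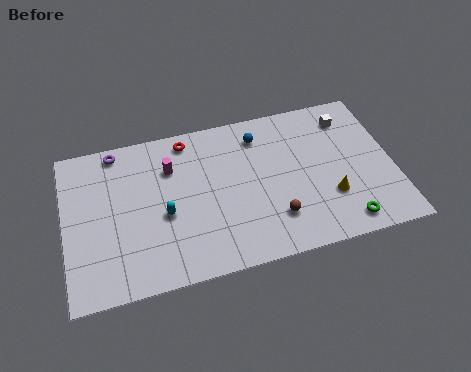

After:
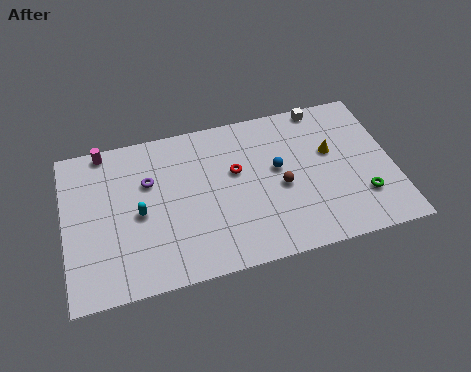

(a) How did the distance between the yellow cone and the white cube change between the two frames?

-2.0

Before: roughly 5.1 units apart; after: 3.1. That's 2.0 units closer together.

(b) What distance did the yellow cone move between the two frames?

2.9

From (13.9, 3.1) to (14.2, 6.0), the yellow cone covered √(0.3² + 2.9²) ≈ 2.9 units.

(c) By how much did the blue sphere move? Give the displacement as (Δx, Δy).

(0.8, -2.4)

The blue sphere was at about (10.5, 8.0) and moved to about (11.3, 5.6).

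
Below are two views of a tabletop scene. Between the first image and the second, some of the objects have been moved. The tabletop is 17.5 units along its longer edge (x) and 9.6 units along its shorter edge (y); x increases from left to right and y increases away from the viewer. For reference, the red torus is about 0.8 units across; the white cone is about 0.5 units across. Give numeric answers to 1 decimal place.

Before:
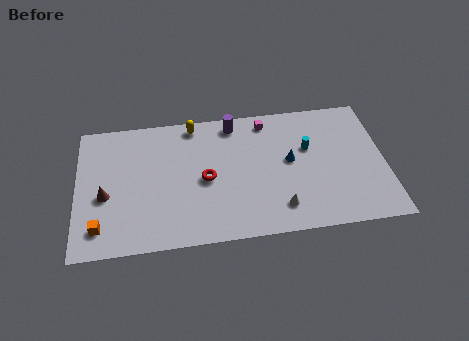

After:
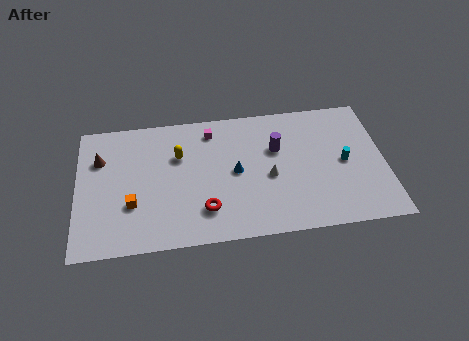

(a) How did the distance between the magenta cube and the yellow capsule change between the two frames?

-1.7

The distance was about 4.2 in the first image and 2.5 in the second, so they moved 1.7 units closer together.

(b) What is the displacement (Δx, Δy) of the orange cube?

(1.8, 1.4)

From the two frames, the orange cube sits at roughly (1.3, 1.8) before and (3.1, 3.2) after.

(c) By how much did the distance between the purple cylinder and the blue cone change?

-1.7

They were about 4.5 units apart before and 2.8 after — 1.7 units closer together.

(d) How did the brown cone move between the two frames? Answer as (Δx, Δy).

(-0.3, 2.7)

From the two frames, the brown cone sits at roughly (1.6, 4.0) before and (1.3, 6.7) after.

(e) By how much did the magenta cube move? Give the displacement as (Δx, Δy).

(-3.2, -0.3)

From the two frames, the magenta cube sits at roughly (10.9, 8.3) before and (7.7, 8.0) after.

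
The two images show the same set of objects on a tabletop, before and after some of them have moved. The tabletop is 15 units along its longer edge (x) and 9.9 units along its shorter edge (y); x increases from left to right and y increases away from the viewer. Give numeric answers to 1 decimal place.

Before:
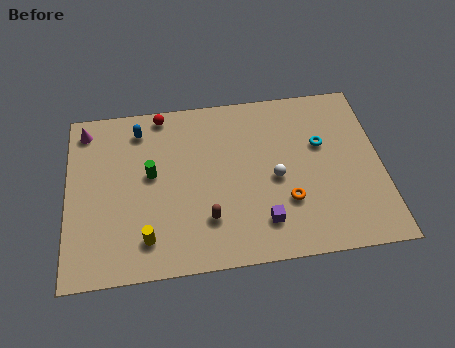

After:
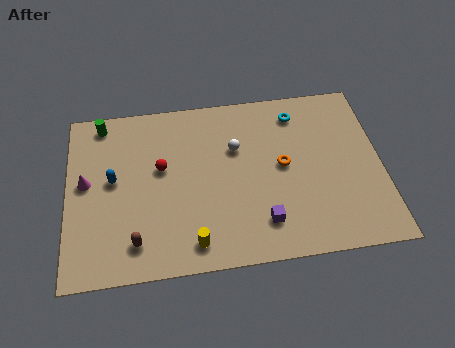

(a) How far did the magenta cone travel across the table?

3.1

From (0.9, 8.5) to (0.9, 5.4), the magenta cone covered √(0.0² + 3.1²) ≈ 3.1 units.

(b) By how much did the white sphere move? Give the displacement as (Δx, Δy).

(-1.8, 2.0)

From the two frames, the white sphere sits at roughly (9.9, 4.5) before and (8.1, 6.5) after.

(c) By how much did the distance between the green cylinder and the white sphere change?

+0.8

They were about 6.0 units apart before and 6.8 after — 0.8 units further apart.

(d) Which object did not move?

the purple cube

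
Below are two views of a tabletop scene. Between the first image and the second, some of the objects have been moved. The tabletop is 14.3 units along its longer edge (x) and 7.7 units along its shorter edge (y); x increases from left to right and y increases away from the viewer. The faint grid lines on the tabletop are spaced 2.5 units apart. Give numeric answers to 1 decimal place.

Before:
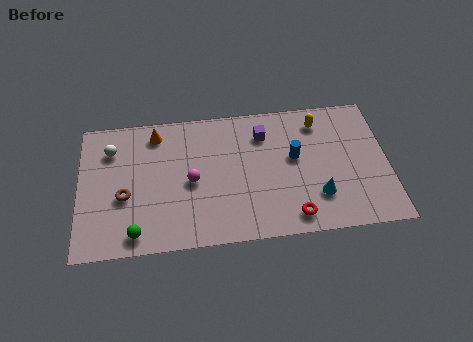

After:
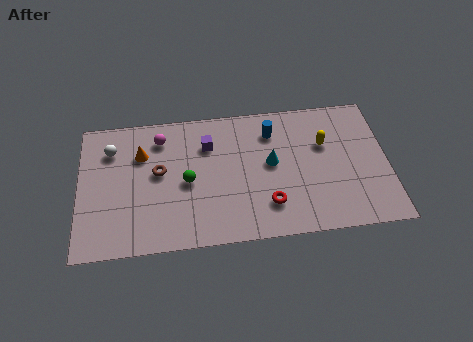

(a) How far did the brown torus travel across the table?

2.0

The brown torus moved from about (2.1, 3.1) to (3.7, 4.3), a distance of √(1.6² + 1.2²) ≈ 2.0.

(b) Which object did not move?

the white sphere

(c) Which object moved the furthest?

the green sphere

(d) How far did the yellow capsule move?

1.3

The yellow capsule moved from about (11.2, 6.3) to (11.4, 5.0), a distance of √(0.2² + 1.3²) ≈ 1.3.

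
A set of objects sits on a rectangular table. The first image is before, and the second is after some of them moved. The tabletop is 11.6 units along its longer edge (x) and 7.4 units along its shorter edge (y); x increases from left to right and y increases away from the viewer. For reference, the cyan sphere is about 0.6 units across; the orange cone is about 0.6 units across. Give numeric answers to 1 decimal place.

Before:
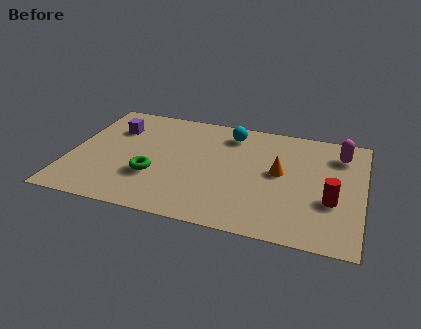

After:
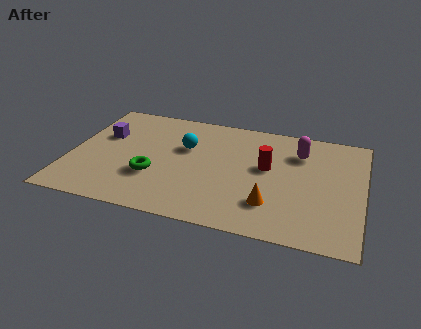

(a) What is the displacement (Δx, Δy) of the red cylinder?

(-2.6, 1.5)

The red cylinder was at about (10.4, 2.7) and moved to about (7.8, 4.2).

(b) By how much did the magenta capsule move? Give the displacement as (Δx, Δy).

(-1.6, -0.3)

The magenta capsule started near (10.6, 5.8) and ended near (9.0, 5.5).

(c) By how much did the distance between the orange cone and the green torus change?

-0.4

The distance was about 5.1 in the first image and 4.7 in the second, so they moved 0.4 units closer together.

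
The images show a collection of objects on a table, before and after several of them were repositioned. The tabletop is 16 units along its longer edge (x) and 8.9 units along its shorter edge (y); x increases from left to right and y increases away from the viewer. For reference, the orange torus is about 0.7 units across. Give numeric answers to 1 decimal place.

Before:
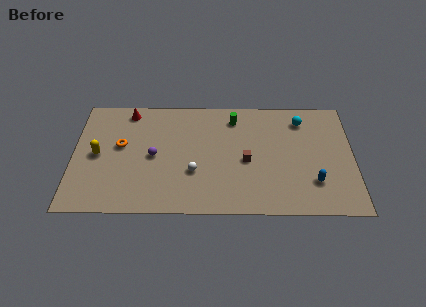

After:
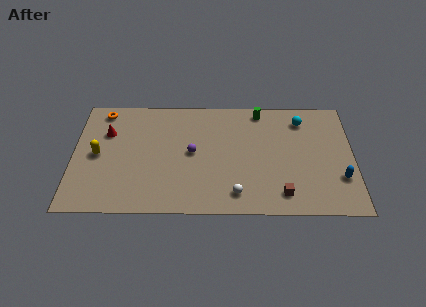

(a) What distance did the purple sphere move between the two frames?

2.2

From (4.6, 4.3) to (6.8, 4.6), the purple sphere covered √(2.2² + 0.3²) ≈ 2.2 units.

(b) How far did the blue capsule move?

1.5

The blue capsule was near (13.7, 2.4) before and (15.2, 2.7) after, so it travelled √(1.5² + 0.3²) ≈ 1.5 units.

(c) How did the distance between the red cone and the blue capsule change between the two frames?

+1.8

Before: roughly 11.9 units apart; after: 13.7. That's 1.8 units further apart.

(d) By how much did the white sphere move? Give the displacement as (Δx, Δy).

(2.4, -1.6)

The white sphere was at about (6.9, 3.1) and moved to about (9.3, 1.5).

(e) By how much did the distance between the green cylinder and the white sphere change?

+1.8

They were about 4.8 units apart before and 6.6 after — 1.8 units further apart.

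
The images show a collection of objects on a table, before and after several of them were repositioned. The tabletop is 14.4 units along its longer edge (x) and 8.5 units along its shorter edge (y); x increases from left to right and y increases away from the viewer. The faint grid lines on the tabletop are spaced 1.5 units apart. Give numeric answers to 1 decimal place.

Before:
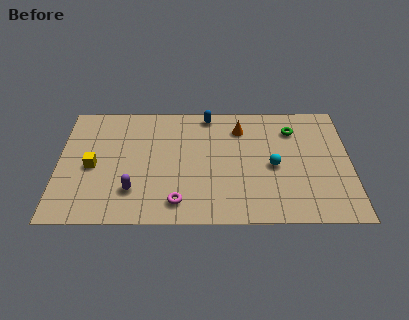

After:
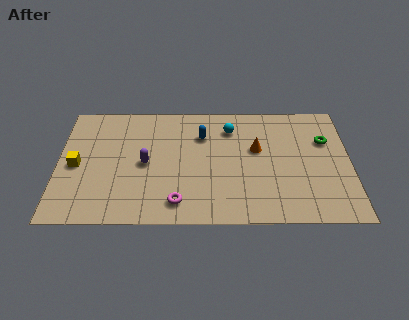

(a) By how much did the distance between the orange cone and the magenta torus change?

-0.7

Before: roughly 6.1 units apart; after: 5.4. That's 0.7 units closer together.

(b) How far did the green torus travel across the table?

1.8

From (11.6, 6.5) to (13.2, 5.7), the green torus covered √(1.6² + 0.8²) ≈ 1.8 units.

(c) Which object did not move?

the magenta torus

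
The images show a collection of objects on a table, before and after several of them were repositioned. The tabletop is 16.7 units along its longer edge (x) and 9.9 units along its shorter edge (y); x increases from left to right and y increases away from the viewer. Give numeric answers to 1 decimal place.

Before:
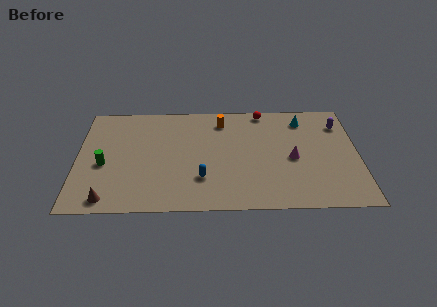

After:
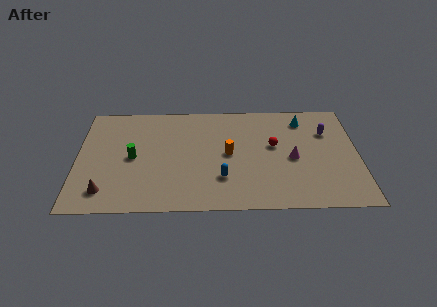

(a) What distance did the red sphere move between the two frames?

3.4

The red sphere moved from about (11.1, 9.0) to (11.7, 5.7), a distance of √(0.6² + 3.3²) ≈ 3.4.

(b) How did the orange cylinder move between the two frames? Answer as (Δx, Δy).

(0.4, -3.1)

The orange cylinder was at about (8.6, 8.1) and moved to about (9.0, 5.0).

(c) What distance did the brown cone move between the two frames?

0.7

From (1.9, 1.1) to (1.7, 1.8), the brown cone covered √(0.2² + 0.7²) ≈ 0.7 units.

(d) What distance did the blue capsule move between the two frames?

1.2

From (7.4, 2.8) to (8.6, 2.8), the blue capsule covered √(1.2² + 0.0²) ≈ 1.2 units.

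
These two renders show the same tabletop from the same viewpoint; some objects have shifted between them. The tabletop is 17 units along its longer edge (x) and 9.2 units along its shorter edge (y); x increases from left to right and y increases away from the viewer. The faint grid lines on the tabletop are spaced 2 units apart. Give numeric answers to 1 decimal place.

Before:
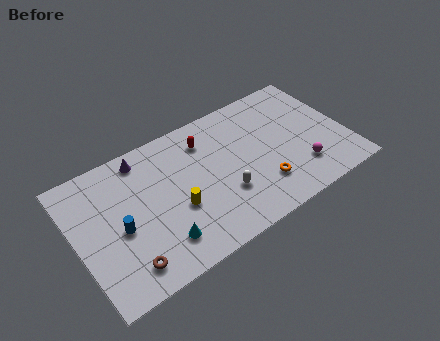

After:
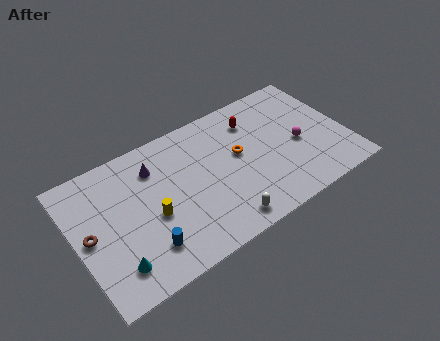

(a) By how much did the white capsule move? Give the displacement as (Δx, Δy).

(-0.4, -1.8)

The white capsule was at about (9.0, 3.0) and moved to about (8.6, 1.2).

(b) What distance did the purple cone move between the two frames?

1.2

The purple cone moved from about (4.6, 8.0) to (5.2, 7.0), a distance of √(0.6² + 1.0²) ≈ 1.2.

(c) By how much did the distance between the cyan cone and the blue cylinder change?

-1.1

The distance was about 3.0 in the first image and 1.9 in the second, so they moved 1.1 units closer together.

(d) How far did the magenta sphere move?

1.8

From (13.8, 2.3) to (14.0, 4.1), the magenta sphere covered √(0.2² + 1.8²) ≈ 1.8 units.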